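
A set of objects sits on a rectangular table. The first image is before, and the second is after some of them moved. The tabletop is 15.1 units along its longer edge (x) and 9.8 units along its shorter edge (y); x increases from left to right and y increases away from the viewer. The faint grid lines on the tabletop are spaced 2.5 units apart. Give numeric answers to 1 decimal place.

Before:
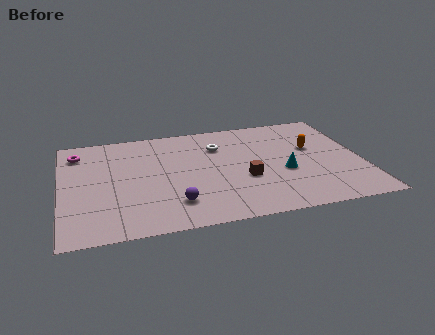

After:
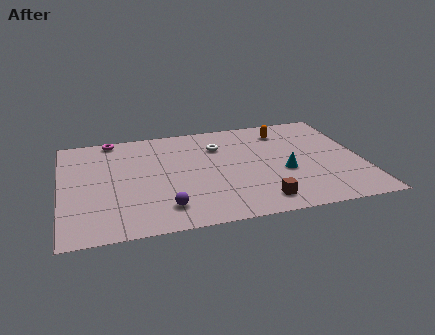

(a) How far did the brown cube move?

2.3

The brown cube moved from about (9.1, 3.7) to (9.7, 1.5), a distance of √(0.6² + 2.2²) ≈ 2.3.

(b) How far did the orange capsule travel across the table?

2.4

The orange capsule was near (12.7, 5.9) before and (11.4, 7.9) after, so it travelled √(1.3² + 2.0²) ≈ 2.4 units.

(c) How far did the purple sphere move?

0.6

From (5.5, 2.2) to (5.0, 1.9), the purple sphere covered √(0.5² + 0.3²) ≈ 0.6 units.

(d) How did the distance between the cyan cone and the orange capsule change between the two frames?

+1.4

The distance was about 2.6 in the first image and 4.0 in the second, so they moved 1.4 units further apart.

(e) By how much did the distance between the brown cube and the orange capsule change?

+2.4

The distance was about 4.2 in the first image and 6.6 in the second, so they moved 2.4 units further apart.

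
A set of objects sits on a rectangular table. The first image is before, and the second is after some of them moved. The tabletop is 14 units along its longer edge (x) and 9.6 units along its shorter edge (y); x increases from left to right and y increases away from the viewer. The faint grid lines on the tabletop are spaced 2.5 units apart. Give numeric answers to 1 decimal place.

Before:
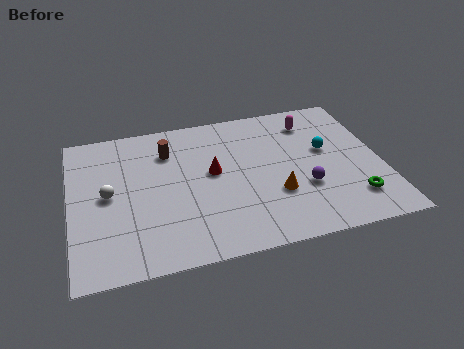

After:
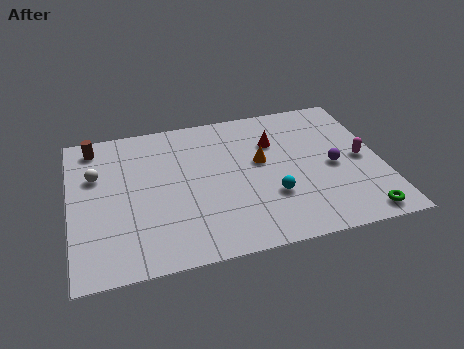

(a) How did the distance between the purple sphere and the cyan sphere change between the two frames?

+0.6

The distance was about 2.6 in the first image and 3.2 in the second, so they moved 0.6 units further apart.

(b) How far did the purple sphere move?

1.8

The purple sphere moved from about (10.4, 3.3) to (11.8, 4.4), a distance of √(1.4² + 1.1²) ≈ 1.8.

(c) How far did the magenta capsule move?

3.7

The magenta capsule moved from about (11.1, 7.7) to (13.1, 4.6), a distance of √(2.0² + 3.1²) ≈ 3.7.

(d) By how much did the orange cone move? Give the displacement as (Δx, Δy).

(-0.5, 2.3)

The orange cone was at about (9.1, 3.2) and moved to about (8.6, 5.5).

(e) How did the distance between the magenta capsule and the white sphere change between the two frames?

+2.2

The distance was about 9.8 in the first image and 12.0 in the second, so they moved 2.2 units further apart.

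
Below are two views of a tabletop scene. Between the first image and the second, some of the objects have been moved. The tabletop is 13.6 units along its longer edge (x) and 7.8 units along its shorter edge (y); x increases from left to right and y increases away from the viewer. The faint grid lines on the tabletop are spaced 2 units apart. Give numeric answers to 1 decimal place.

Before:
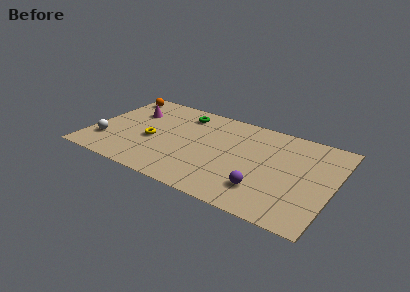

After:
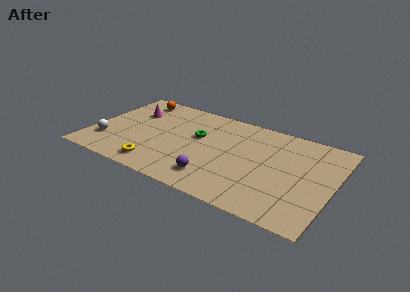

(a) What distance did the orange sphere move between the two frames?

1.0

The orange sphere moved from about (0.9, 6.7) to (1.9, 6.7), a distance of √(1.0² + 0.0²) ≈ 1.0.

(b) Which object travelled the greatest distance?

the purple sphere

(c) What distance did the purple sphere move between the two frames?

2.7

The purple sphere was near (10.0, 1.9) before and (7.3, 1.6) after, so it travelled √(2.7² + 0.3²) ≈ 2.7 units.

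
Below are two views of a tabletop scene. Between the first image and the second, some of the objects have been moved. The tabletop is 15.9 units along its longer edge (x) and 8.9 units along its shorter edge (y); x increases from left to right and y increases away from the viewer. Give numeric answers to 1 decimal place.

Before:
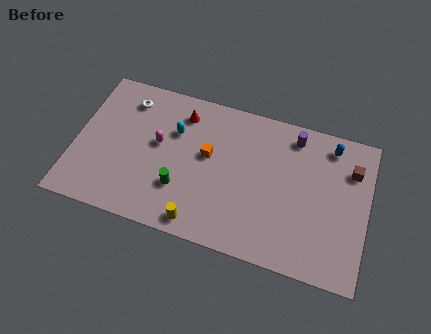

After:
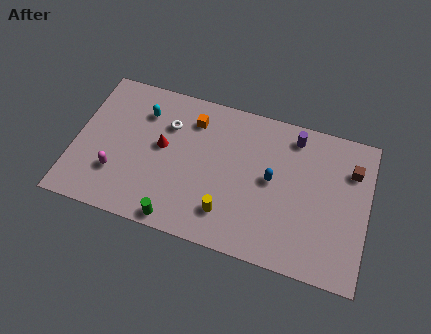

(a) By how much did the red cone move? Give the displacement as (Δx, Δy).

(-0.9, -2.3)

From the two frames, the red cone sits at roughly (5.6, 7.2) before and (4.7, 4.9) after.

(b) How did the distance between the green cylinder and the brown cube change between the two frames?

+0.9

They were about 9.8 units apart before and 10.7 after — 0.9 units further apart.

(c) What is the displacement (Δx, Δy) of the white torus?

(2.3, -0.9)

The white torus started near (2.6, 7.2) and ended near (4.9, 6.3).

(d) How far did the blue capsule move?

4.2

The blue capsule was near (13.7, 7.6) before and (10.7, 4.7) after, so it travelled √(3.0² + 2.9²) ≈ 4.2 units.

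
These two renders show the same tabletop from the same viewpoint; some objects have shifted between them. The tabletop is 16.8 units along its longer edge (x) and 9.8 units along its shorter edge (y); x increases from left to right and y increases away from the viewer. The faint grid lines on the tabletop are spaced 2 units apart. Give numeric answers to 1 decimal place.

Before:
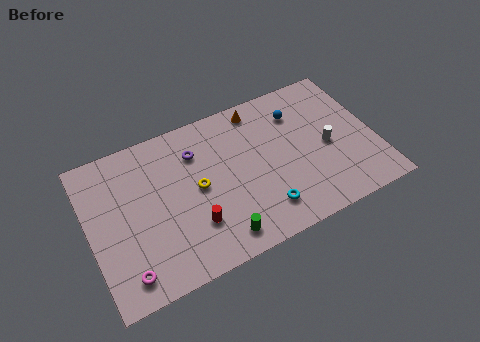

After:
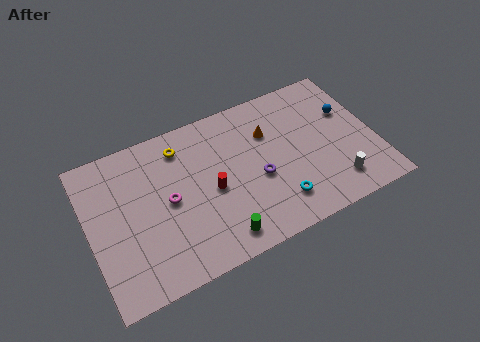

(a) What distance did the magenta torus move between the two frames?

4.5

From (1.7, 1.5) to (4.6, 4.9), the magenta torus covered √(2.9² + 3.4²) ≈ 4.5 units.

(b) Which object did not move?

the green cylinder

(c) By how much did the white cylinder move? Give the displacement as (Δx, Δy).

(0.1, -2.6)

From the two frames, the white cylinder sits at roughly (14.0, 4.5) before and (14.1, 1.9) after.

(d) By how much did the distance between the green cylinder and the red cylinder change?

+1.2

Before: roughly 1.9 units apart; after: 3.1. That's 1.2 units further apart.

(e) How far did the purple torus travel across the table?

4.6

From (6.5, 7.3) to (9.8, 4.1), the purple torus covered √(3.3² + 3.2²) ≈ 4.6 units.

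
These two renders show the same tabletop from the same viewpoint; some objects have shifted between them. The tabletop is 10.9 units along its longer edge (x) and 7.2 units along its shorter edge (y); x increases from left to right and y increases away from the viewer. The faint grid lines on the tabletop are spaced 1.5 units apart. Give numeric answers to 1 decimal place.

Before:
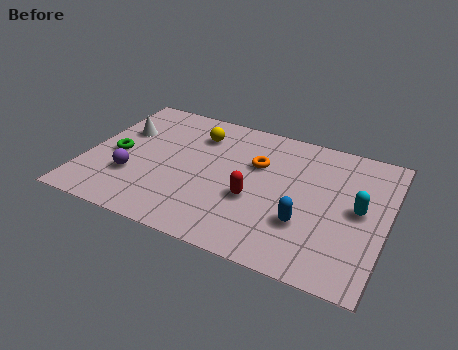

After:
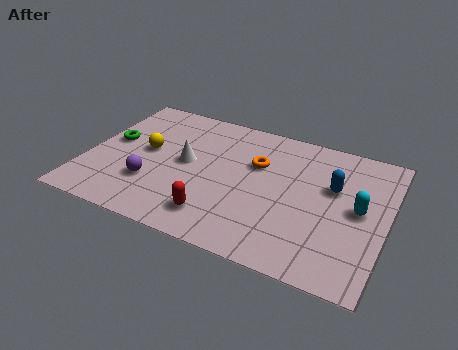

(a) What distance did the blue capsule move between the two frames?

2.3

The blue capsule moved from about (8.1, 2.3) to (8.9, 4.5), a distance of √(0.8² + 2.2²) ≈ 2.3.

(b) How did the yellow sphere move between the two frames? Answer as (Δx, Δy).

(-1.7, -1.6)

The yellow sphere started near (3.8, 5.5) and ended near (2.1, 3.9).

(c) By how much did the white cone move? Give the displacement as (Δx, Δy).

(2.5, -0.9)

The white cone started near (1.1, 4.7) and ended near (3.6, 3.8).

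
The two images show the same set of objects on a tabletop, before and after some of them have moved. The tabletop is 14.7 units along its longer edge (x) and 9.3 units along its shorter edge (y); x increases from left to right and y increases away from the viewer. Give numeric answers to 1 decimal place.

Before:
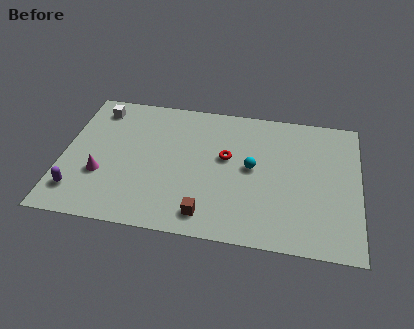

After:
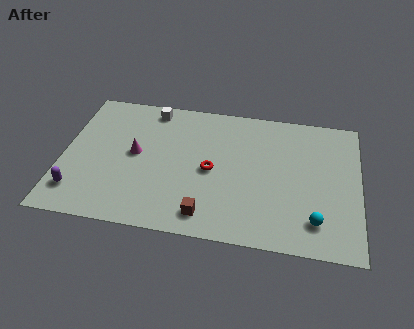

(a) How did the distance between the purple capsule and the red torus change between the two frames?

-1.0

They were about 8.0 units apart before and 7.0 after — 1.0 units closer together.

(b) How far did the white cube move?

2.7

From (1.5, 7.8) to (4.2, 8.2), the white cube covered √(2.7² + 0.4²) ≈ 2.7 units.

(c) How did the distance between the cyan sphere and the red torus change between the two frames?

+4.4

The distance was about 1.4 in the first image and 5.8 in the second, so they moved 4.4 units further apart.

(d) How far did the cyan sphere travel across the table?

4.4

The cyan sphere was near (9.4, 4.9) before and (12.6, 1.9) after, so it travelled √(3.2² + 3.0²) ≈ 4.4 units.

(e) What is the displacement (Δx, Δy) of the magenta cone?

(1.6, 1.7)

From the two frames, the magenta cone sits at roughly (2.0, 3.2) before and (3.6, 4.9) after.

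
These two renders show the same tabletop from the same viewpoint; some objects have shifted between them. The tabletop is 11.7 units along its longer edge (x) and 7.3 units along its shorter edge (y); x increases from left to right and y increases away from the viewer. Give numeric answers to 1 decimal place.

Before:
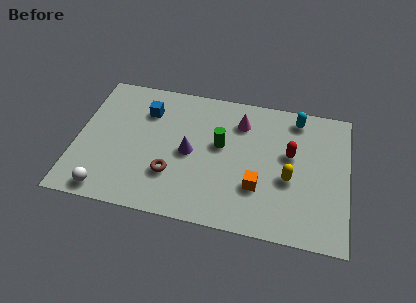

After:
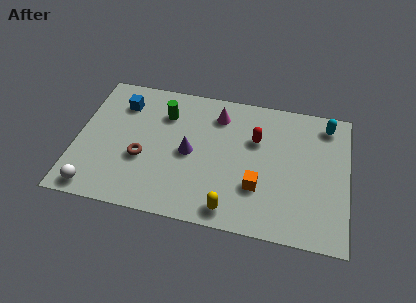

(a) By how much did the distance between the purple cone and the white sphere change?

+0.4

The distance was about 4.3 in the first image and 4.7 in the second, so they moved 0.4 units further apart.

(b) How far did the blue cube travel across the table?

1.1

From (2.9, 5.4) to (1.8, 5.6), the blue cube covered √(1.1² + 0.2²) ≈ 1.1 units.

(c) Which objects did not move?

the orange cube and the purple cone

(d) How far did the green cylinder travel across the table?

2.8

The green cylinder moved from about (6.2, 4.2) to (3.7, 5.4), a distance of √(2.5² + 1.2²) ≈ 2.8.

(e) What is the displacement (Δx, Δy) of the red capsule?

(-1.5, 0.5)

The red capsule started near (9.2, 4.3) and ended near (7.7, 4.8).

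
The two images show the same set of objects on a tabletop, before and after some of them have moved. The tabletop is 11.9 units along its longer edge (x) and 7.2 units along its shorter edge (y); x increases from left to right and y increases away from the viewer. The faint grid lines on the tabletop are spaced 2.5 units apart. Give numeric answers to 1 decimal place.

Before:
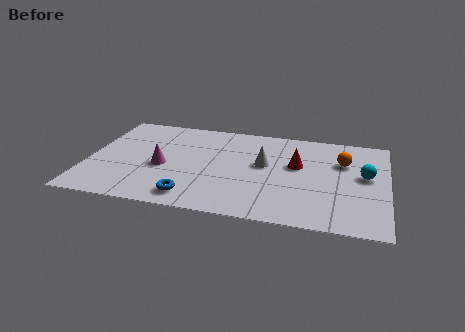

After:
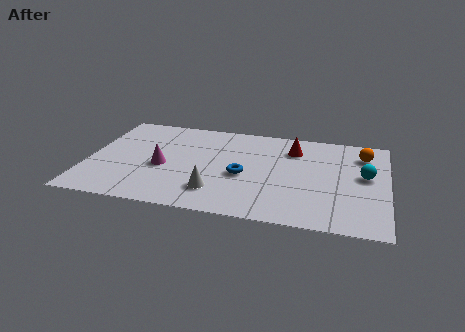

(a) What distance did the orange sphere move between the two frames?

1.1

The orange sphere was near (10.1, 4.9) before and (10.9, 5.6) after, so it travelled √(0.8² + 0.7²) ≈ 1.1 units.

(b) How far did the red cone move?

1.2

From (8.3, 4.3) to (8.1, 5.5), the red cone covered √(0.2² + 1.2²) ≈ 1.2 units.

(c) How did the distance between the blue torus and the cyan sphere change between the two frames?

-2.4

The distance was about 7.3 in the first image and 4.9 in the second, so they moved 2.4 units closer together.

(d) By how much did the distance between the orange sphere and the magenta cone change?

+1.0

The distance was about 7.3 in the first image and 8.3 in the second, so they moved 1.0 units further apart.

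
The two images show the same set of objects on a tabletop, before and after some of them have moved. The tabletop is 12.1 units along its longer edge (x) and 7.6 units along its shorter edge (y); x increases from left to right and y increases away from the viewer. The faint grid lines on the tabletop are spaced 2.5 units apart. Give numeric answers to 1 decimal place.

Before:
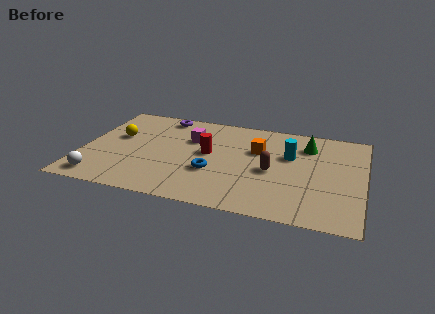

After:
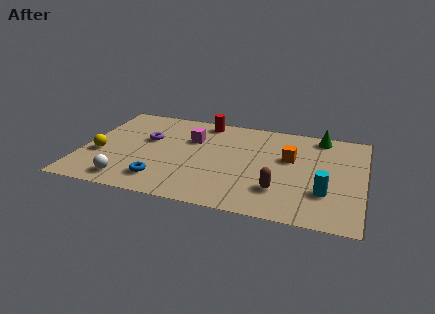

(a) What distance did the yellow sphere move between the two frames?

1.7

The yellow sphere was near (1.4, 4.5) before and (0.8, 2.9) after, so it travelled √(0.6² + 1.6²) ≈ 1.7 units.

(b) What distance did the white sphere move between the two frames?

1.2

The white sphere was near (1.0, 1.0) before and (2.2, 1.1) after, so it travelled √(1.2² + 0.1²) ≈ 1.2 units.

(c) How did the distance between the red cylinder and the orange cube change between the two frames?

+2.2

Before: roughly 2.2 units apart; after: 4.4. That's 2.2 units further apart.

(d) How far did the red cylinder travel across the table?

2.6

From (5.4, 4.1) to (5.0, 6.7), the red cylinder covered √(0.4² + 2.6²) ≈ 2.6 units.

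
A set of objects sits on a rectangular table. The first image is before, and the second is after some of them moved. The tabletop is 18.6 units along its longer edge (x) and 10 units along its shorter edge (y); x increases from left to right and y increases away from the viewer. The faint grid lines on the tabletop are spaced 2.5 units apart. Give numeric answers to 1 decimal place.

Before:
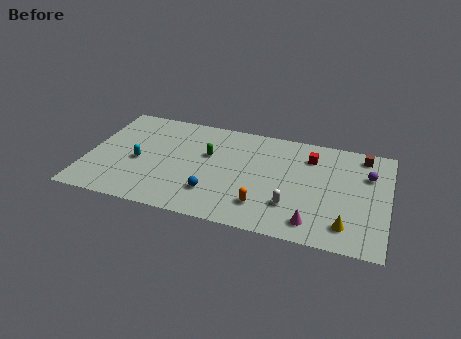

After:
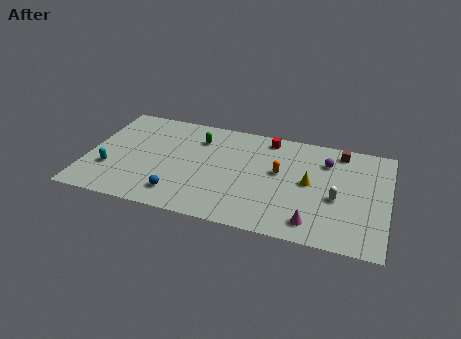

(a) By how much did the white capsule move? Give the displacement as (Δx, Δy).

(2.7, 1.4)

From the two frames, the white capsule sits at roughly (12.8, 2.8) before and (15.5, 4.2) after.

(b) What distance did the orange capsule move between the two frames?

3.5

The orange capsule moved from about (11.1, 2.3) to (11.9, 5.7), a distance of √(0.8² + 3.4²) ≈ 3.5.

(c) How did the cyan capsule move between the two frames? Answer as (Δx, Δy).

(-1.7, -1.2)

From the two frames, the cyan capsule sits at roughly (3.2, 4.4) before and (1.5, 3.2) after.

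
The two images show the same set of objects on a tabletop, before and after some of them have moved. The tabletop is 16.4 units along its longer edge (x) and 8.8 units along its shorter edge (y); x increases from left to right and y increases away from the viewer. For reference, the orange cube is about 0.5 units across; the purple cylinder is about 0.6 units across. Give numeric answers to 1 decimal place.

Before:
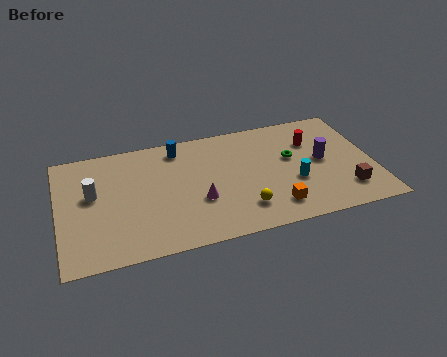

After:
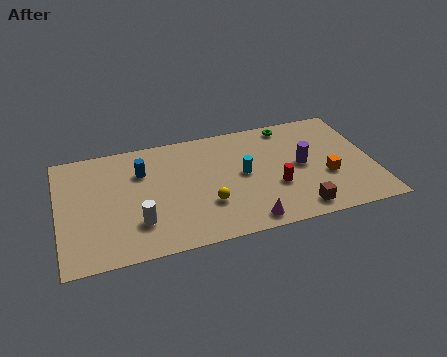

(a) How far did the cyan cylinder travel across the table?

2.9

The cyan cylinder moved from about (12.2, 3.3) to (9.6, 4.6), a distance of √(2.6² + 1.3²) ≈ 2.9.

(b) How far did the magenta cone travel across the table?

3.2

The magenta cone was near (7.2, 3.2) before and (9.5, 1.0) after, so it travelled √(2.3² + 2.2²) ≈ 3.2 units.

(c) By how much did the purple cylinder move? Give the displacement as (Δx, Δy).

(-1.1, -0.1)

The purple cylinder started near (13.8, 4.6) and ended near (12.7, 4.5).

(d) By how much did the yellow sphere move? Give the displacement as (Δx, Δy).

(-1.8, 0.8)

The yellow sphere was at about (9.4, 2.0) and moved to about (7.6, 2.8).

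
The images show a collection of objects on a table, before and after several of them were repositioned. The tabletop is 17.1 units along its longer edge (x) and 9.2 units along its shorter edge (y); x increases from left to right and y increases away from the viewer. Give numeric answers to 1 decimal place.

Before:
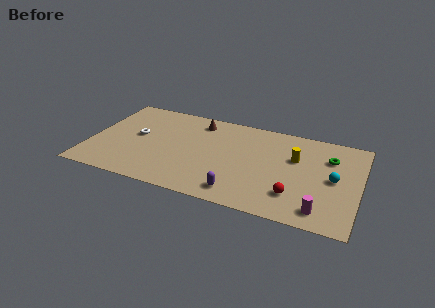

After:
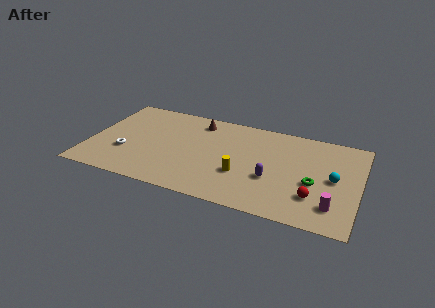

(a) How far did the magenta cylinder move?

0.9

The magenta cylinder moved from about (14.9, 1.4) to (15.6, 2.0), a distance of √(0.7² + 0.6²) ≈ 0.9.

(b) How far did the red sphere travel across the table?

1.2

The red sphere moved from about (13.2, 2.3) to (14.4, 2.5), a distance of √(1.2² + 0.2²) ≈ 1.2.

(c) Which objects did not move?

the brown cone and the cyan sphere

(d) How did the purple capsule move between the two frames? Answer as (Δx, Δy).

(1.9, 2.0)

From the two frames, the purple capsule sits at roughly (9.8, 1.4) before and (11.7, 3.4) after.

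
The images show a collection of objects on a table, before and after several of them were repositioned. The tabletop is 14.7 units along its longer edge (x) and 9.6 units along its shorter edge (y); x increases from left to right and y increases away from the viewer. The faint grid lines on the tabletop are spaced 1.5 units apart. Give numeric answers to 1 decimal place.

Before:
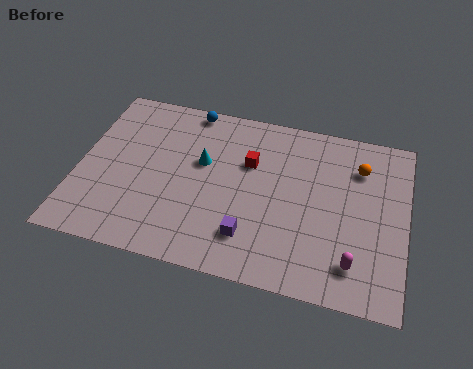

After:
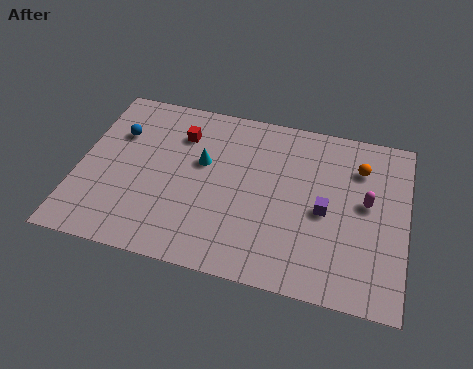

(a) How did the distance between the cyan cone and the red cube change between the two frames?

-0.4

Before: roughly 2.2 units apart; after: 1.8. That's 0.4 units closer together.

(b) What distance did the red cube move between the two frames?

3.3

The red cube was near (7.6, 6.3) before and (4.4, 7.2) after, so it travelled √(3.2² + 0.9²) ≈ 3.3 units.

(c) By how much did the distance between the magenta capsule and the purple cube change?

-2.6

The distance was about 4.6 in the first image and 2.0 in the second, so they moved 2.6 units closer together.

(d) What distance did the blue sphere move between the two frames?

3.8

The blue sphere was near (4.7, 8.8) before and (1.6, 6.6) after, so it travelled √(3.1² + 2.2²) ≈ 3.8 units.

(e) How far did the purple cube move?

3.9

The purple cube was near (7.9, 2.2) before and (11.1, 4.4) after, so it travelled √(3.2² + 2.2²) ≈ 3.9 units.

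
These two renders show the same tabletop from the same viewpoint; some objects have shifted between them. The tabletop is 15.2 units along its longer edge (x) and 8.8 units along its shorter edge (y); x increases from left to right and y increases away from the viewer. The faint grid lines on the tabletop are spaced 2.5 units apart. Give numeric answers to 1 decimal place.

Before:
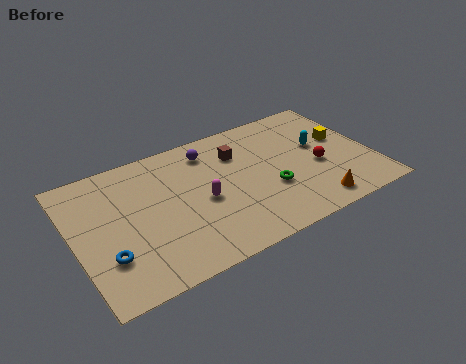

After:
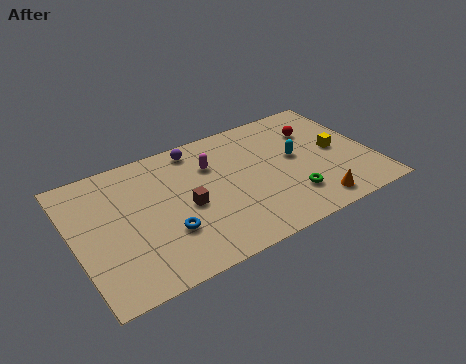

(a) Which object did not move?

the orange cone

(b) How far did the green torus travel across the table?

1.3

The green torus moved from about (9.8, 3.2) to (10.7, 2.2), a distance of √(0.9² + 1.0²) ≈ 1.3.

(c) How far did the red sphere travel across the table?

2.6

The red sphere moved from about (12.4, 3.7) to (12.7, 6.3), a distance of √(0.3² + 2.6²) ≈ 2.6.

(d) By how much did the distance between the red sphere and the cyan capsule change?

+0.6

They were about 1.4 units apart before and 2.0 after — 0.6 units further apart.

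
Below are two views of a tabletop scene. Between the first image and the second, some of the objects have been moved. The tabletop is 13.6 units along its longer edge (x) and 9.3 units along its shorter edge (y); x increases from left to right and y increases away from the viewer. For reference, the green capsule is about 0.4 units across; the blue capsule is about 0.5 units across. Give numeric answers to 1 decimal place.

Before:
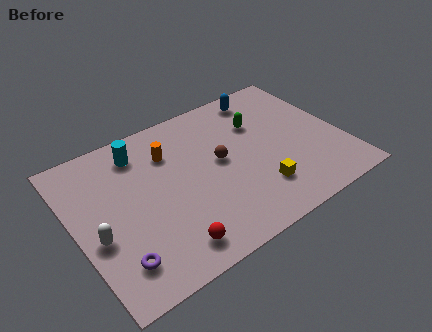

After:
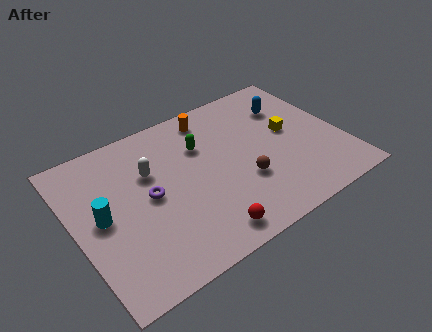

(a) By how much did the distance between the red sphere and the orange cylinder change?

+1.5

The distance was about 5.5 in the first image and 7.0 in the second, so they moved 1.5 units further apart.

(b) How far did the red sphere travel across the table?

1.8

The red sphere was near (4.1, 1.4) before and (5.9, 1.2) after, so it travelled √(1.8² + 0.2²) ≈ 1.8 units.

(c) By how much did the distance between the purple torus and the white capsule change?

-0.5

Before: roughly 1.9 units apart; after: 1.4. That's 0.5 units closer together.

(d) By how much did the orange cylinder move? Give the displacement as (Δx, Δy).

(2.4, 1.2)

From the two frames, the orange cylinder sits at roughly (5.1, 6.8) before and (7.5, 8.0) after.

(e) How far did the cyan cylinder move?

3.8

The cyan cylinder was near (3.7, 7.6) before and (1.3, 4.7) after, so it travelled √(2.4² + 2.9²) ≈ 3.8 units.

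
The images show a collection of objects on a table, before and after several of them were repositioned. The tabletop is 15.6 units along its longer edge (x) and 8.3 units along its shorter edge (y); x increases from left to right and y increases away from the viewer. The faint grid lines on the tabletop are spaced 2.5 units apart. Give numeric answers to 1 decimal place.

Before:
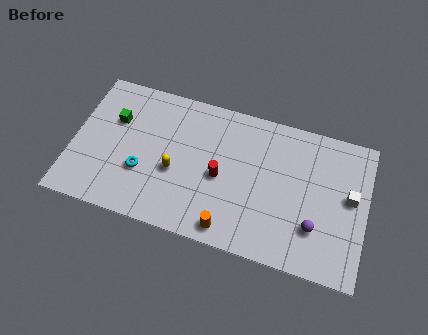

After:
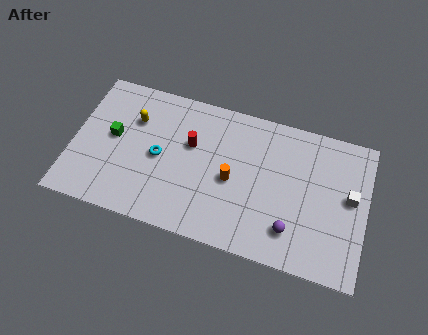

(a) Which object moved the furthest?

the yellow capsule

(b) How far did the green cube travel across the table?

1.0

The green cube was near (2.1, 5.5) before and (2.1, 4.5) after, so it travelled √(0.0² + 1.0²) ≈ 1.0 units.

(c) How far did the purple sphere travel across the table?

1.3

From (13.0, 2.4) to (11.8, 1.9), the purple sphere covered √(1.2² + 0.5²) ≈ 1.3 units.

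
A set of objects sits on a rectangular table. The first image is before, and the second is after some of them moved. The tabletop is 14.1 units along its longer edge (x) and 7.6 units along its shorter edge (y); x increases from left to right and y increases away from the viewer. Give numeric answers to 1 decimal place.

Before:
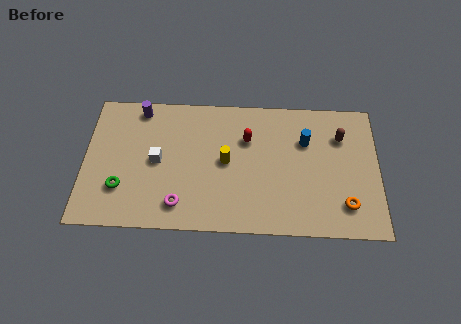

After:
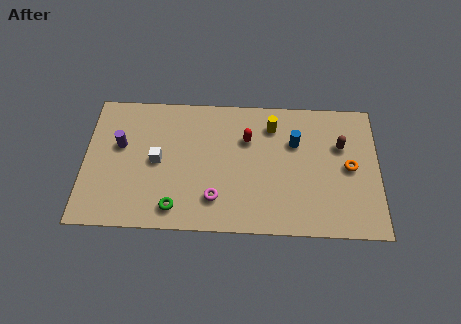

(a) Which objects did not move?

the white cube and the red capsule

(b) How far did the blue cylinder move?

0.5

From (10.6, 5.2) to (10.1, 5.1), the blue cylinder covered √(0.5² + 0.1²) ≈ 0.5 units.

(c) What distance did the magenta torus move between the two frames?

1.7

From (4.6, 1.4) to (6.3, 1.8), the magenta torus covered √(1.7² + 0.4²) ≈ 1.7 units.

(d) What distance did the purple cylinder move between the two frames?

2.3

From (2.6, 6.7) to (1.7, 4.6), the purple cylinder covered √(0.9² + 2.1²) ≈ 2.3 units.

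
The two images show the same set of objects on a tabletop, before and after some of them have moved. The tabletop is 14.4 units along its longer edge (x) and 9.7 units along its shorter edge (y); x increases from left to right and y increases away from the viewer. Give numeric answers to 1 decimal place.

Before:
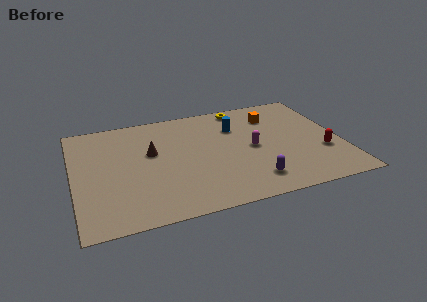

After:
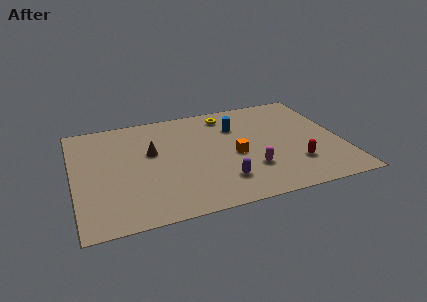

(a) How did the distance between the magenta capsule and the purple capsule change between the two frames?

-1.2

The distance was about 2.9 in the first image and 1.7 in the second, so they moved 1.2 units closer together.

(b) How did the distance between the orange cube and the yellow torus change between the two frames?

+1.8

Before: roughly 2.1 units apart; after: 3.9. That's 1.8 units further apart.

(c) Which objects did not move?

the brown cone and the blue cylinder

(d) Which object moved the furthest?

the orange cube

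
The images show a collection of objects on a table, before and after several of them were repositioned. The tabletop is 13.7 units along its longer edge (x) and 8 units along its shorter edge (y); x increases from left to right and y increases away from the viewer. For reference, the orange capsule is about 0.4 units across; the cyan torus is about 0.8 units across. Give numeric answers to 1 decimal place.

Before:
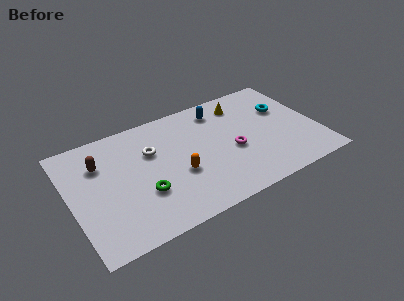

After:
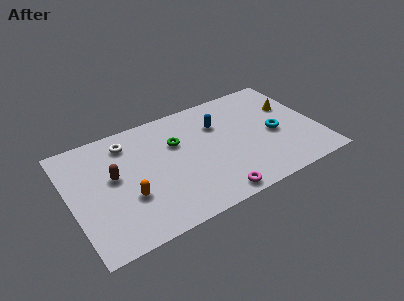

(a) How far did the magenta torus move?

3.0

The magenta torus was near (8.9, 3.4) before and (7.4, 0.8) after, so it travelled √(1.5² + 2.6²) ≈ 3.0 units.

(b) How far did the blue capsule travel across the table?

1.0

From (8.6, 6.6) to (8.4, 5.6), the blue capsule covered √(0.2² + 1.0²) ≈ 1.0 units.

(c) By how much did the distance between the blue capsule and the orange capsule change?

+1.6

Before: roughly 4.5 units apart; after: 6.1. That's 1.6 units further apart.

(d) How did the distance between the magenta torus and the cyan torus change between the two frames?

+1.1

They were about 3.7 units apart before and 4.8 after — 1.1 units further apart.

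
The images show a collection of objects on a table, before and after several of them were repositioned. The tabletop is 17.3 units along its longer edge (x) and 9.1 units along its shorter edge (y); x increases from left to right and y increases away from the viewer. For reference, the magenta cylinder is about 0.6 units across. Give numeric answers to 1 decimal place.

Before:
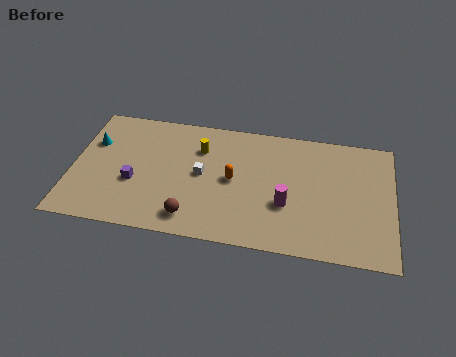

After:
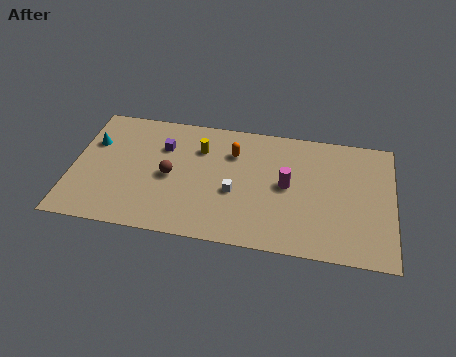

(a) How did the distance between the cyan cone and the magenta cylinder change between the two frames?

-0.3

The distance was about 11.0 in the first image and 10.7 in the second, so they moved 0.3 units closer together.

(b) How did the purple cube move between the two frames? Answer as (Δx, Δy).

(1.4, 2.9)

The purple cube started near (3.4, 3.5) and ended near (4.8, 6.4).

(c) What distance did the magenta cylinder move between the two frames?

1.4

The magenta cylinder was near (11.6, 3.3) before and (11.6, 4.7) after, so it travelled √(0.0² + 1.4²) ≈ 1.4 units.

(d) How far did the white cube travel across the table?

2.1

The white cube was near (7.0, 4.7) before and (8.8, 3.7) after, so it travelled √(1.8² + 1.0²) ≈ 2.1 units.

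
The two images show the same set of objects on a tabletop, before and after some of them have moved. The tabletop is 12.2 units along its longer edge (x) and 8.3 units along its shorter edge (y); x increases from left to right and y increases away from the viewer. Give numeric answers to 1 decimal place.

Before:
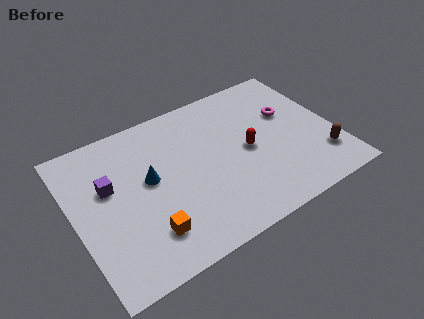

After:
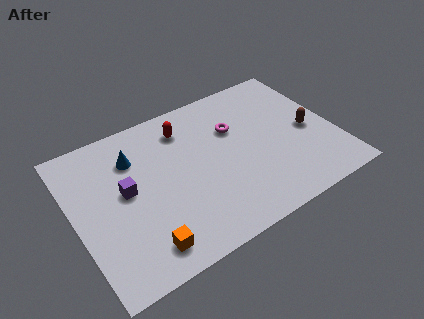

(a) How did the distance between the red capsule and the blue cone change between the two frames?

-2.1

The distance was about 4.6 in the first image and 2.5 in the second, so they moved 2.1 units closer together.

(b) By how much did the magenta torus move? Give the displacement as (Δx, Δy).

(-2.6, 0.3)

The magenta torus was at about (10.3, 5.2) and moved to about (7.7, 5.5).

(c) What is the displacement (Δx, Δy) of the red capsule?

(-2.6, 2.6)

The red capsule was at about (8.1, 4.0) and moved to about (5.5, 6.6).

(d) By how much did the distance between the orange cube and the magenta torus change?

-1.5

They were about 8.0 units apart before and 6.5 after — 1.5 units closer together.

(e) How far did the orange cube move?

0.7

From (3.0, 1.9) to (2.7, 1.3), the orange cube covered √(0.3² + 0.6²) ≈ 0.7 units.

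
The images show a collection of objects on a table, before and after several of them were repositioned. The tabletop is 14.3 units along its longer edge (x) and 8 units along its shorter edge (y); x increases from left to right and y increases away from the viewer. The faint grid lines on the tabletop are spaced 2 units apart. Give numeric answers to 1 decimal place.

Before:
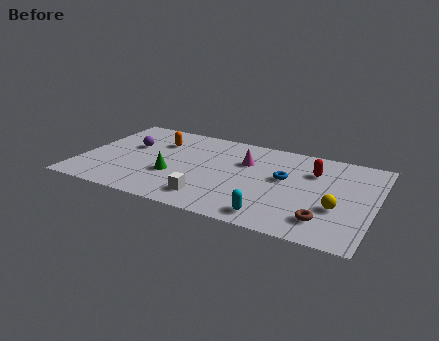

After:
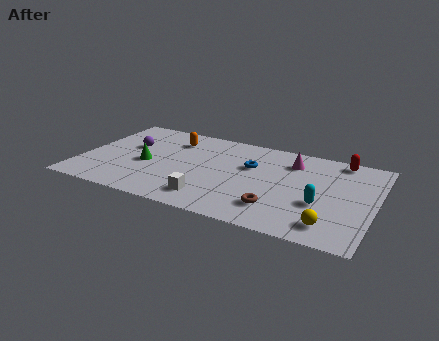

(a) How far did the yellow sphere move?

1.5

The yellow sphere moved from about (12.6, 2.9) to (12.4, 1.4), a distance of √(0.2² + 1.5²) ≈ 1.5.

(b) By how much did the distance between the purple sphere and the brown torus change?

-2.2

They were about 10.4 units apart before and 8.2 after — 2.2 units closer together.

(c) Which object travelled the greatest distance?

the cyan capsule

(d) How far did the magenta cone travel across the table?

2.3

The magenta cone moved from about (7.9, 5.4) to (10.1, 6.2), a distance of √(2.2² + 0.8²) ≈ 2.3.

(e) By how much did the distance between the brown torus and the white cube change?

-2.3

Before: roughly 5.5 units apart; after: 3.2. That's 2.3 units closer together.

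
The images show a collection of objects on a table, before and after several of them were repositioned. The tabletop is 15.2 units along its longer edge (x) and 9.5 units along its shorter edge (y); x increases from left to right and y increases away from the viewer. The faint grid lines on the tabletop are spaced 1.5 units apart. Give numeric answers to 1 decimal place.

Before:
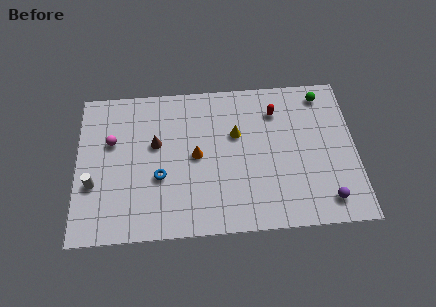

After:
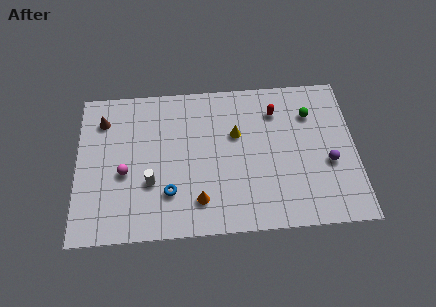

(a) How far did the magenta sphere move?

2.1

From (1.9, 6.0) to (2.6, 4.0), the magenta sphere covered √(0.7² + 2.0²) ≈ 2.1 units.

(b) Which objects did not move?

the yellow cone and the red capsule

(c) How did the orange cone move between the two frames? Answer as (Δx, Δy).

(0.1, -2.8)

From the two frames, the orange cone sits at roughly (6.5, 4.8) before and (6.6, 2.0) after.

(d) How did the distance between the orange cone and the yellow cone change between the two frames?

+2.0

They were about 2.5 units apart before and 4.5 after — 2.0 units further apart.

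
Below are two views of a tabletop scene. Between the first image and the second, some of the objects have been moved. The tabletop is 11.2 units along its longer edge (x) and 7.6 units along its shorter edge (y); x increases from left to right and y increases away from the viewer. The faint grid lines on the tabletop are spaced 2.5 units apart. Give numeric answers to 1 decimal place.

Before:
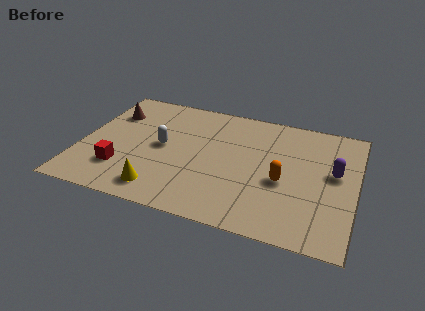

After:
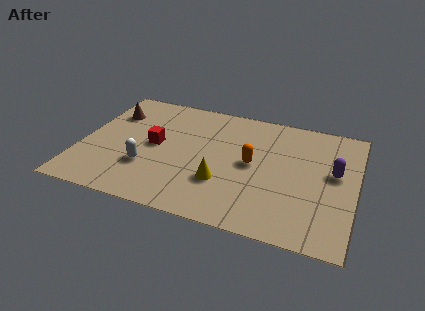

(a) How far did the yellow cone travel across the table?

2.7

From (3.5, 1.2) to (5.9, 2.4), the yellow cone covered √(2.4² + 1.2²) ≈ 2.7 units.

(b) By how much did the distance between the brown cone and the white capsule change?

+0.8

The distance was about 2.8 in the first image and 3.6 in the second, so they moved 0.8 units further apart.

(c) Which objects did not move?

the brown cone and the purple capsule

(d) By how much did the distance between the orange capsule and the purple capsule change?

+1.0

They were about 2.3 units apart before and 3.3 after — 1.0 units further apart.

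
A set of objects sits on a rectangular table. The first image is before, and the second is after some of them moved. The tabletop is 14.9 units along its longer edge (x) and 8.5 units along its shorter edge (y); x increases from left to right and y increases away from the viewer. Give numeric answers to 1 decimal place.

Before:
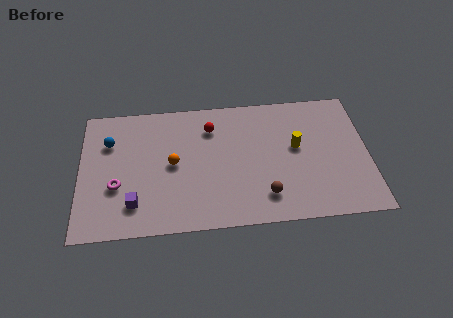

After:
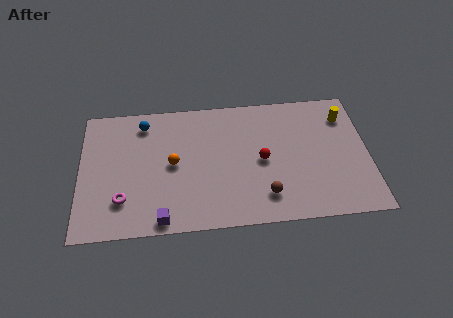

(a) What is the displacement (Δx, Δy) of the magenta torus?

(0.3, -0.9)

The magenta torus started near (1.9, 3.1) and ended near (2.2, 2.2).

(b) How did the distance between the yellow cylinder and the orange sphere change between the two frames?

+2.9

Before: roughly 6.4 units apart; after: 9.3. That's 2.9 units further apart.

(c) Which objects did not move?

the orange sphere and the brown sphere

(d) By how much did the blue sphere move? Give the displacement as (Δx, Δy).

(1.8, 1.1)

From the two frames, the blue sphere sits at roughly (1.5, 6.0) before and (3.3, 7.1) after.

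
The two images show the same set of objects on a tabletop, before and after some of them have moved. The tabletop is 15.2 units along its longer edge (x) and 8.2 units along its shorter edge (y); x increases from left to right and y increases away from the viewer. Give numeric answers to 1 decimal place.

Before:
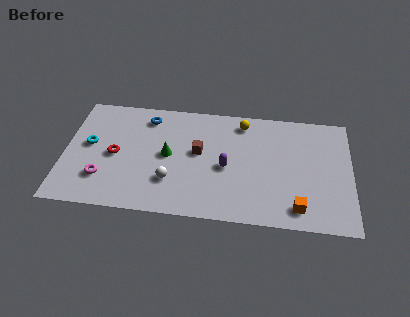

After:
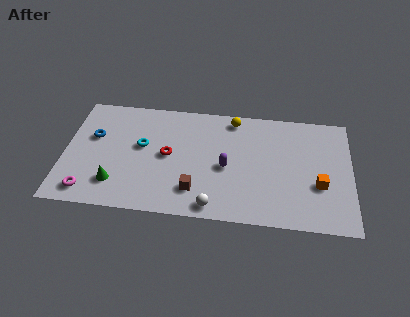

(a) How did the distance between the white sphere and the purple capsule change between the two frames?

-0.3

Before: roughly 3.2 units apart; after: 2.9. That's 0.3 units closer together.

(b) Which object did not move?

the purple capsule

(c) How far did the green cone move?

3.5

From (5.5, 4.2) to (2.8, 1.9), the green cone covered √(2.7² + 2.3²) ≈ 3.5 units.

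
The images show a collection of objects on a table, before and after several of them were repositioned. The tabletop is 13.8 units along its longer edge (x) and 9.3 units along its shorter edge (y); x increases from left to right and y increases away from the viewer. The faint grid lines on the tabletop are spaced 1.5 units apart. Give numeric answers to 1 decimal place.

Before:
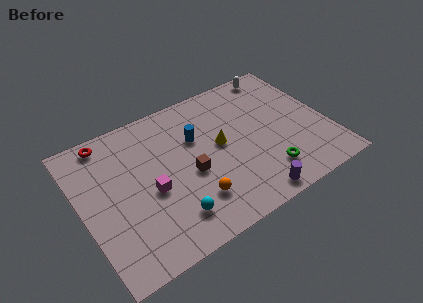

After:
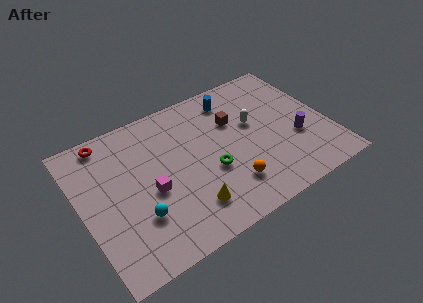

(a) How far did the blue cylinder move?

2.9

From (6.6, 6.1) to (9.0, 7.7), the blue cylinder covered √(2.4² + 1.6²) ≈ 2.9 units.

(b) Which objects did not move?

the red torus and the magenta cube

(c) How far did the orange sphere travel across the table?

2.0

From (5.8, 2.3) to (7.8, 2.2), the orange sphere covered √(2.0² + 0.1²) ≈ 2.0 units.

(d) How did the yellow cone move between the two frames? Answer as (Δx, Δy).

(-2.3, -3.0)

The yellow cone started near (7.8, 5.0) and ended near (5.5, 2.0).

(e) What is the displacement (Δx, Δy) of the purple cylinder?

(3.1, 2.5)

The purple cylinder started near (8.8, 0.9) and ended near (11.9, 3.4).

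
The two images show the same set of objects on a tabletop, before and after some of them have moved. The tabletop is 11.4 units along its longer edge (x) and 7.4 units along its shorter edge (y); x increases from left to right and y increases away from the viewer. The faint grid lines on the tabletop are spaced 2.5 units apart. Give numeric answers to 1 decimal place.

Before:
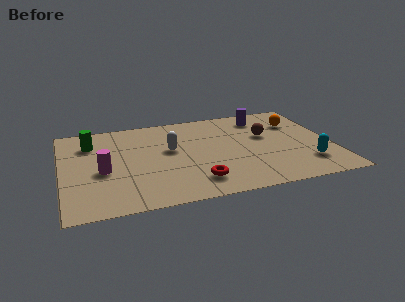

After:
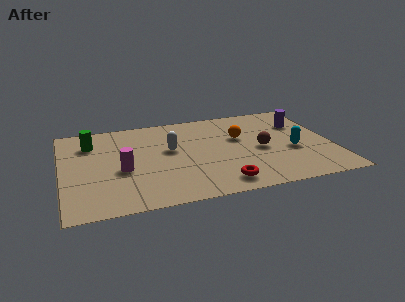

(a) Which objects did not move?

the white capsule and the green cylinder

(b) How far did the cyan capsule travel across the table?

1.3

The cyan capsule was near (10.2, 1.8) before and (9.7, 3.0) after, so it travelled √(0.5² + 1.2²) ≈ 1.3 units.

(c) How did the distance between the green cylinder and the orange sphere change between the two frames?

-2.4

Before: roughly 8.8 units apart; after: 6.4. That's 2.4 units closer together.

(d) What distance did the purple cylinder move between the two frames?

1.8

From (8.7, 6.1) to (10.3, 5.2), the purple cylinder covered √(1.6² + 0.9²) ≈ 1.8 units.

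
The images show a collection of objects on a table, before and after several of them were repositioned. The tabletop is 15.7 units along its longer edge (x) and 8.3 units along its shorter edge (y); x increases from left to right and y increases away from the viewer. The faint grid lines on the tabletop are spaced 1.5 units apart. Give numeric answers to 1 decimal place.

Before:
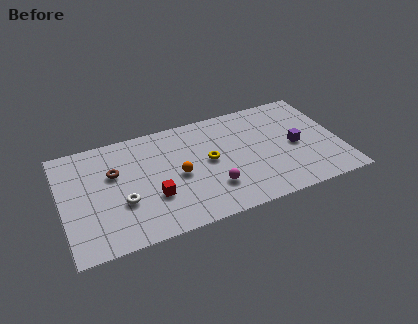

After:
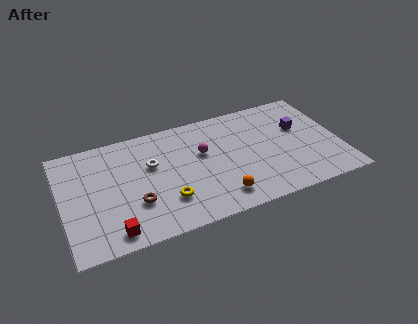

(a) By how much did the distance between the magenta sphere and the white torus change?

-2.1

The distance was about 5.0 in the first image and 2.9 in the second, so they moved 2.1 units closer together.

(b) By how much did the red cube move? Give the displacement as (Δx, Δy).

(-2.4, -1.7)

From the two frames, the red cube sits at roughly (5.0, 2.8) before and (2.6, 1.1) after.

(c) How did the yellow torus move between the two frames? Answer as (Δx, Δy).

(-2.6, -2.1)

The yellow torus started near (8.3, 4.4) and ended near (5.7, 2.3).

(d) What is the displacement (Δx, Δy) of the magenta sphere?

(-0.3, 2.8)

The magenta sphere was at about (8.3, 2.3) and moved to about (8.0, 5.1).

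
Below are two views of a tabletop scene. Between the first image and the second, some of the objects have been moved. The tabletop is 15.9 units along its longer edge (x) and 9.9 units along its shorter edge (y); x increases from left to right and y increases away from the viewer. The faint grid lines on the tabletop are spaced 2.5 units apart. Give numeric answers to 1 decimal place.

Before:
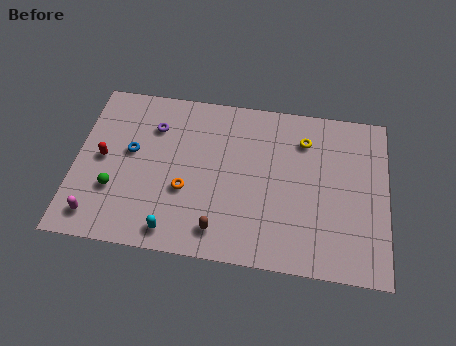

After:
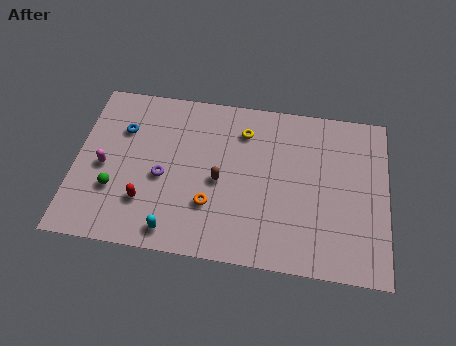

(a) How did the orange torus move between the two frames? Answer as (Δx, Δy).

(1.3, -0.7)

The orange torus started near (5.7, 3.7) and ended near (7.0, 3.0).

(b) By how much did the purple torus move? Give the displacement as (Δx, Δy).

(0.6, -3.0)

The purple torus was at about (3.9, 7.3) and moved to about (4.5, 4.3).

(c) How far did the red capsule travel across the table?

3.3

The red capsule moved from about (1.4, 5.0) to (3.7, 2.7), a distance of √(2.3² + 2.3²) ≈ 3.3.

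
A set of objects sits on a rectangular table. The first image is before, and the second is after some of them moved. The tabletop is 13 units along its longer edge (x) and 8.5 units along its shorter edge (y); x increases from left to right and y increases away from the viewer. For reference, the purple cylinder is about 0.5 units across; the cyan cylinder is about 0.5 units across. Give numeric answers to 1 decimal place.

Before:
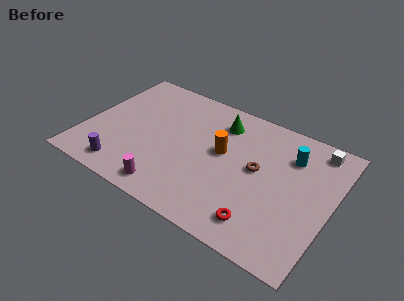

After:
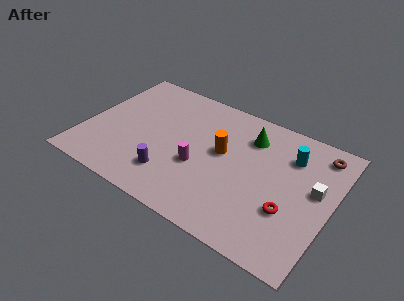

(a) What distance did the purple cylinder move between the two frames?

2.5

From (2.5, 1.2) to (4.9, 2.0), the purple cylinder covered √(2.4² + 0.8²) ≈ 2.5 units.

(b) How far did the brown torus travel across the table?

3.9

The brown torus moved from about (9.1, 4.6) to (12.0, 7.2), a distance of √(2.9² + 2.6²) ≈ 3.9.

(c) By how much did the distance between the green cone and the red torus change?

-1.6

The distance was about 6.0 in the first image and 4.4 in the second, so they moved 1.6 units closer together.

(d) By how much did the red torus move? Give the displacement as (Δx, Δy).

(1.2, 1.4)

The red torus started near (9.8, 1.5) and ended near (11.0, 2.9).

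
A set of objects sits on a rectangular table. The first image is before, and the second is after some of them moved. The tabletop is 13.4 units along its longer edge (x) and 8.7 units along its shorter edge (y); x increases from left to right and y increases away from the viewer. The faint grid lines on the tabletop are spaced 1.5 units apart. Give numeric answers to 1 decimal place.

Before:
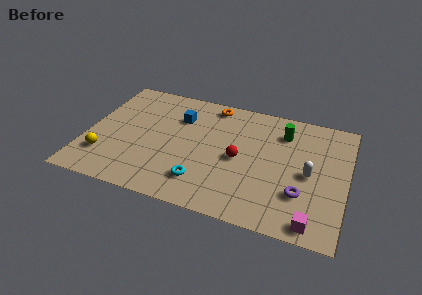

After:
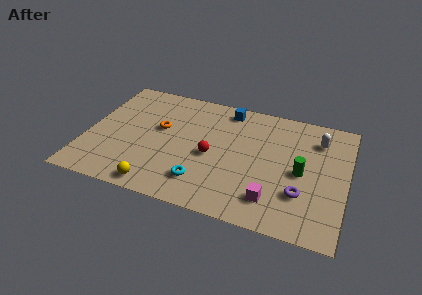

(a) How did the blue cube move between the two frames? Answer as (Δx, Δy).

(2.4, 1.4)

From the two frames, the blue cube sits at roughly (4.6, 6.2) before and (7.0, 7.6) after.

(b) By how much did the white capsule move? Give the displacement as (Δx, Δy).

(0.3, 2.6)

The white capsule was at about (11.5, 4.1) and moved to about (11.8, 6.7).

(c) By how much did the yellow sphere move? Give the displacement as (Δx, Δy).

(2.9, -1.3)

The yellow sphere started near (1.1, 2.2) and ended near (4.0, 0.9).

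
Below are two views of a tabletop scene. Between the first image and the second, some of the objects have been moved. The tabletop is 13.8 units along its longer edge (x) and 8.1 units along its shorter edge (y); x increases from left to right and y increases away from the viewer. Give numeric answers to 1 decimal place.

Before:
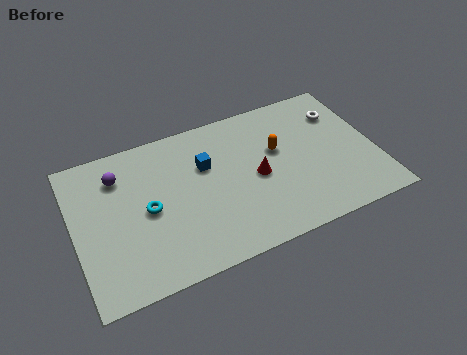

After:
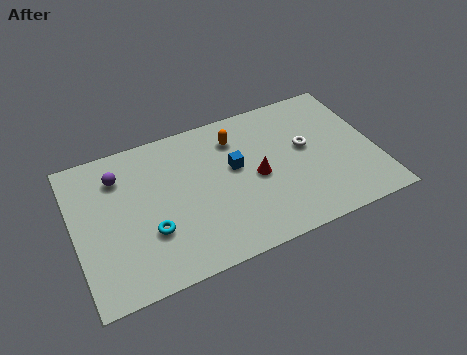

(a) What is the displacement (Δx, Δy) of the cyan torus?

(0.0, -1.2)

The cyan torus started near (3.3, 3.9) and ended near (3.3, 2.7).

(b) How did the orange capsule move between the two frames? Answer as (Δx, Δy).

(-1.8, 1.4)

The orange capsule was at about (9.4, 4.9) and moved to about (7.6, 6.3).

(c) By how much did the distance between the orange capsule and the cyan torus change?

-0.6

Before: roughly 6.2 units apart; after: 5.6. That's 0.6 units closer together.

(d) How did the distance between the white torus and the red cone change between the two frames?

-2.2

The distance was about 4.7 in the first image and 2.5 in the second, so they moved 2.2 units closer together.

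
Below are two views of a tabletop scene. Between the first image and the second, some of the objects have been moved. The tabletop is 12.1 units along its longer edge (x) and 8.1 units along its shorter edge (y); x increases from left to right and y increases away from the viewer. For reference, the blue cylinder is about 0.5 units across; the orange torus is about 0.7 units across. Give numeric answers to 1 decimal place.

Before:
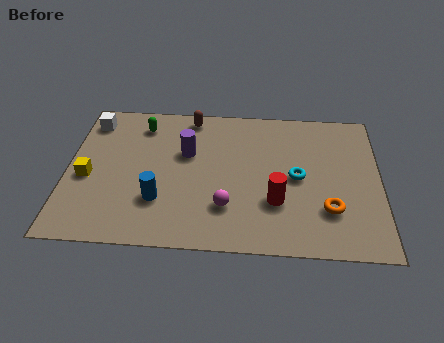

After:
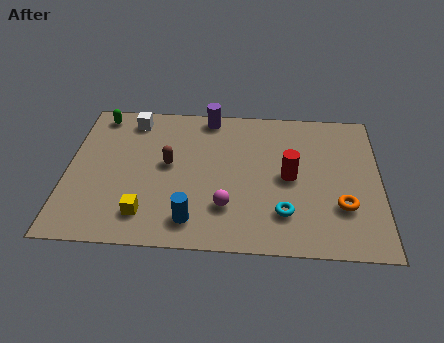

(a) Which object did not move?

the magenta sphere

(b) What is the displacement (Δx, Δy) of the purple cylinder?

(0.8, 2.2)

The purple cylinder started near (4.6, 5.1) and ended near (5.4, 7.3).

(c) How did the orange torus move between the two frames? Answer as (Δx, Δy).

(0.5, 0.2)

From the two frames, the orange torus sits at roughly (10.1, 2.3) before and (10.6, 2.5) after.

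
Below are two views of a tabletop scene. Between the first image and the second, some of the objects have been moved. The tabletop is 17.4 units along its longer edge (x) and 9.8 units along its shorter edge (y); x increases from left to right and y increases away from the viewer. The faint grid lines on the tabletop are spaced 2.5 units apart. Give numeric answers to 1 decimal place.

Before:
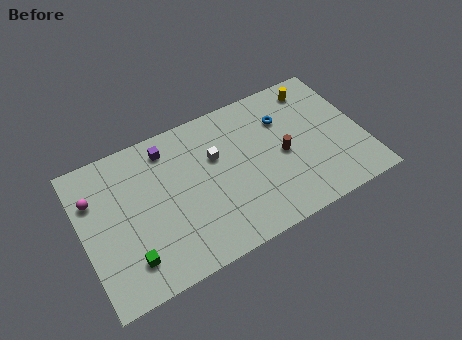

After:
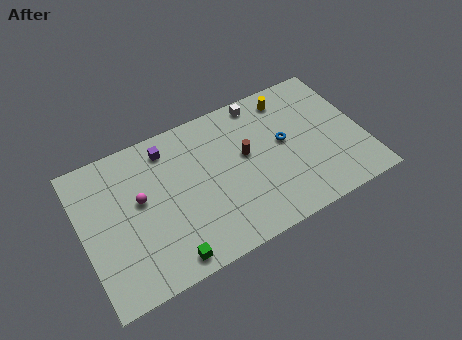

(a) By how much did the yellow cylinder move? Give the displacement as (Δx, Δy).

(-1.7, 0.0)

The yellow cylinder was at about (15.0, 8.3) and moved to about (13.3, 8.3).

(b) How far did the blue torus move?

1.6

The blue torus moved from about (12.8, 7.0) to (12.6, 5.4), a distance of √(0.2² + 1.6²) ≈ 1.6.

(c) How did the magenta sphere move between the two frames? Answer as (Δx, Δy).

(2.7, -1.3)

The magenta sphere started near (0.9, 6.9) and ended near (3.6, 5.6).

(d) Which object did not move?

the purple cube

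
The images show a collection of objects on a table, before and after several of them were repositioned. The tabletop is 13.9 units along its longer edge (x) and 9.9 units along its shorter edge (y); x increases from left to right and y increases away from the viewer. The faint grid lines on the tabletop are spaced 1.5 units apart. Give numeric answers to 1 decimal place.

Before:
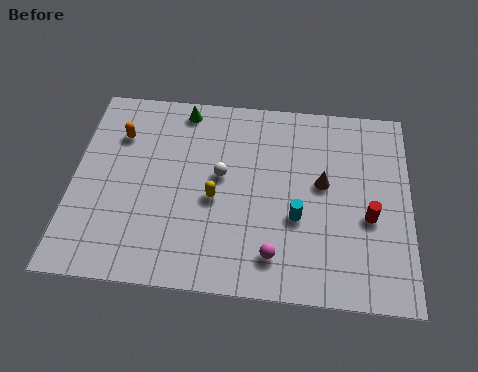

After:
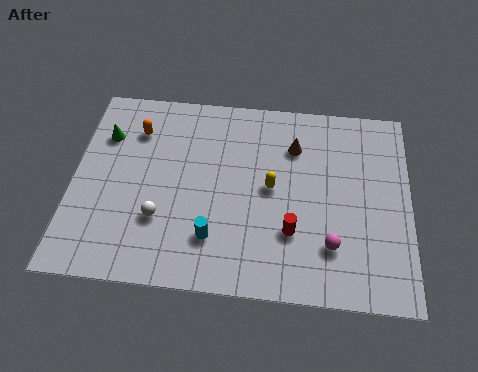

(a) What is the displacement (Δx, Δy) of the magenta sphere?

(2.3, 0.7)

The magenta sphere started near (8.4, 1.8) and ended near (10.7, 2.5).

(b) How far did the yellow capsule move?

2.4

The yellow capsule moved from about (5.9, 4.3) to (8.2, 5.1), a distance of √(2.3² + 0.8²) ≈ 2.4.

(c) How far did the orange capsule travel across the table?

0.8

The orange capsule was near (1.8, 7.2) before and (2.5, 7.5) after, so it travelled √(0.7² + 0.3²) ≈ 0.8 units.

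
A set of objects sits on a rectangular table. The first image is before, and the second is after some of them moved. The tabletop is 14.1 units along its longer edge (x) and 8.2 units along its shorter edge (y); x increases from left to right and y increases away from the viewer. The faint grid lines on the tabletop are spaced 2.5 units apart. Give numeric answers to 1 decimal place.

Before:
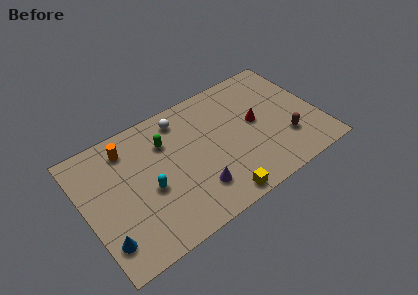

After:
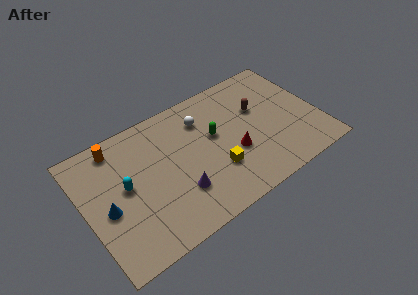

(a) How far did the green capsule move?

3.0

The green capsule moved from about (5.1, 5.9) to (7.9, 4.8), a distance of √(2.8² + 1.1²) ≈ 3.0.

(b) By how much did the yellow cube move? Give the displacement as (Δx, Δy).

(0.2, 1.8)

The yellow cube was at about (7.4, 0.8) and moved to about (7.6, 2.6).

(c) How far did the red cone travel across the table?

2.1

The red cone moved from about (10.4, 4.4) to (8.8, 3.1), a distance of √(1.6² + 1.3²) ≈ 2.1.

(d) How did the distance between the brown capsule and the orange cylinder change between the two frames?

-1.4

Before: roughly 10.0 units apart; after: 8.6. That's 1.4 units closer together.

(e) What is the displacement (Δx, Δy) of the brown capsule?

(-1.2, 2.8)

The brown capsule was at about (11.9, 2.4) and moved to about (10.7, 5.2).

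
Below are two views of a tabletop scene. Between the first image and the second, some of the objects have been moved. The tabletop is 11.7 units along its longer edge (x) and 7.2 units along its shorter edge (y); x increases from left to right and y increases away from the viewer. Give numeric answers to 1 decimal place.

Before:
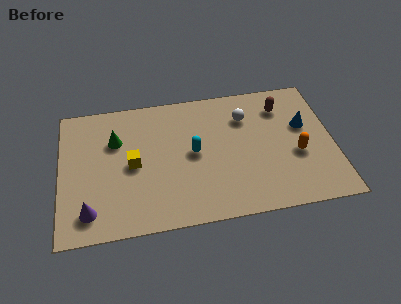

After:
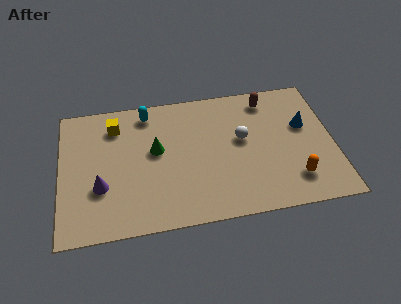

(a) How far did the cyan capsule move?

3.1

From (5.7, 3.7) to (3.8, 6.2), the cyan capsule covered √(1.9² + 2.5²) ≈ 3.1 units.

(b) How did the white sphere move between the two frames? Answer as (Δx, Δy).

(-0.2, -1.2)

From the two frames, the white sphere sits at roughly (8.0, 5.3) before and (7.8, 4.1) after.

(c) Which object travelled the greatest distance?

the cyan capsule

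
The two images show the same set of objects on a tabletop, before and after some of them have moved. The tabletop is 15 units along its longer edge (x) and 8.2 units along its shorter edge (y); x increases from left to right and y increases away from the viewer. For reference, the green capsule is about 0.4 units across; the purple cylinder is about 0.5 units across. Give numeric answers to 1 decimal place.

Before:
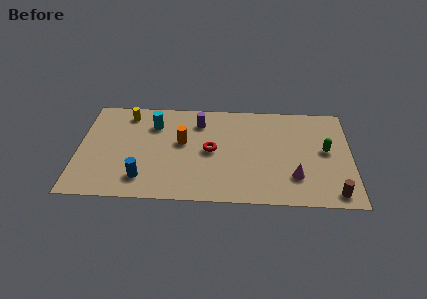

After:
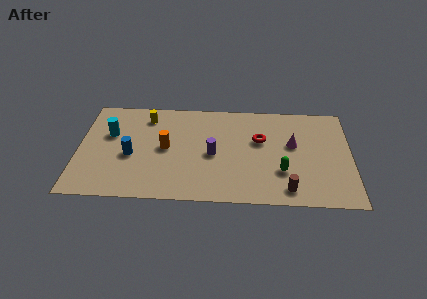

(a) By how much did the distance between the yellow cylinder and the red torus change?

+1.0

The distance was about 5.5 in the first image and 6.5 in the second, so they moved 1.0 units further apart.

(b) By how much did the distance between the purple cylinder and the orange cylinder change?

+0.7

They were about 1.9 units apart before and 2.6 after — 0.7 units further apart.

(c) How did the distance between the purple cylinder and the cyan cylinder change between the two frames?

+3.4

They were about 2.5 units apart before and 5.9 after — 3.4 units further apart.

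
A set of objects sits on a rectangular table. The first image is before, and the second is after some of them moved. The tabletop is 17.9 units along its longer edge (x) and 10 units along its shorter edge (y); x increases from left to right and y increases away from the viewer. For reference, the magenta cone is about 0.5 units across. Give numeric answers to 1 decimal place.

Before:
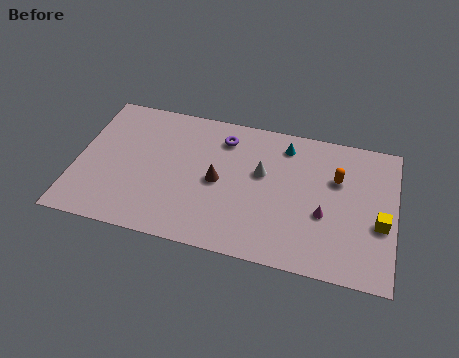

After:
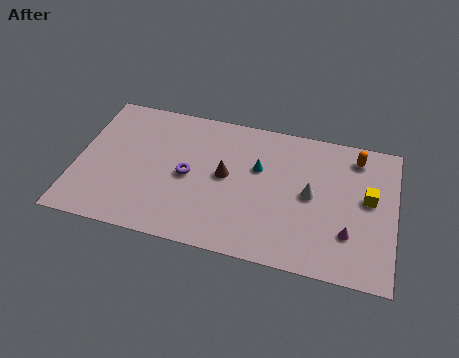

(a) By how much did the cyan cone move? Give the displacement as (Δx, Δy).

(-1.4, -2.0)

From the two frames, the cyan cone sits at roughly (11.6, 8.3) before and (10.2, 6.3) after.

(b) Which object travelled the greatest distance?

the purple torus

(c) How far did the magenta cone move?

1.7

The magenta cone moved from about (14.0, 3.9) to (15.4, 2.9), a distance of √(1.4² + 1.0²) ≈ 1.7.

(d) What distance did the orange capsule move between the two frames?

2.1

From (14.6, 6.6) to (15.6, 8.4), the orange capsule covered √(1.0² + 1.8²) ≈ 2.1 units.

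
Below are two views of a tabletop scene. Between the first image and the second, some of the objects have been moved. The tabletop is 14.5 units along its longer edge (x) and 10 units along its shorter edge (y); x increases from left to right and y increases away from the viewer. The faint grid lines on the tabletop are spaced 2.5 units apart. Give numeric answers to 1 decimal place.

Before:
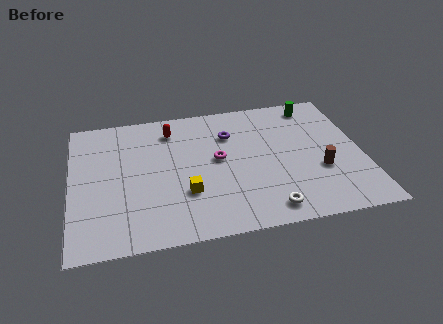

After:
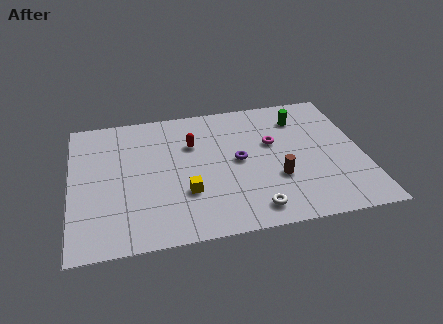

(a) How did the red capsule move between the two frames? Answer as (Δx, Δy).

(1.0, -1.3)

The red capsule started near (5.1, 8.1) and ended near (6.1, 6.8).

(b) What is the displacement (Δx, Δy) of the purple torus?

(0.3, -2.1)

The purple torus was at about (8.0, 7.2) and moved to about (8.3, 5.1).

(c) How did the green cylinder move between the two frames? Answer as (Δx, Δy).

(-0.8, -0.9)

From the two frames, the green cylinder sits at roughly (12.4, 8.7) before and (11.6, 7.8) after.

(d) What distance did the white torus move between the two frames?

0.7

From (9.5, 1.3) to (8.8, 1.4), the white torus covered √(0.7² + 0.1²) ≈ 0.7 units.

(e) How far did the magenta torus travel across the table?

2.9

The magenta torus moved from about (7.3, 5.4) to (10.1, 6.1), a distance of √(2.8² + 0.7²) ≈ 2.9.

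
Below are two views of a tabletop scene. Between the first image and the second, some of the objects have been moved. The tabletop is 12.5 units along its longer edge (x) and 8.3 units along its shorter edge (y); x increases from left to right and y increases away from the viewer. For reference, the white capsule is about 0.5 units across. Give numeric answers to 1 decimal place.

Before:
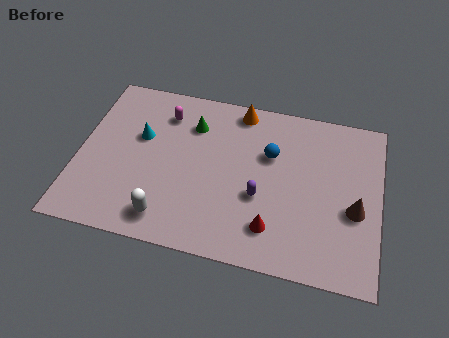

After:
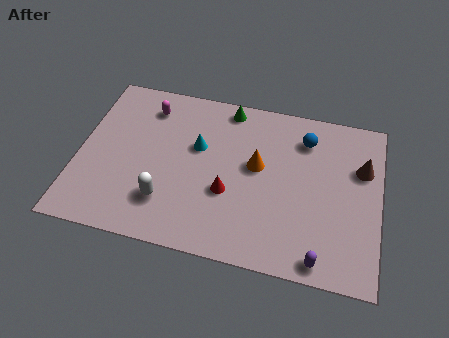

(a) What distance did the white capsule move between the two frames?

0.8

From (3.9, 1.3) to (3.8, 2.1), the white capsule covered √(0.1² + 0.8²) ≈ 0.8 units.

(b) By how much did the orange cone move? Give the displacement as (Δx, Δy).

(0.9, -2.7)

The orange cone was at about (6.5, 7.4) and moved to about (7.4, 4.7).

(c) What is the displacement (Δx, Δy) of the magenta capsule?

(-0.7, 0.2)

The magenta capsule started near (3.4, 6.5) and ended near (2.7, 6.7).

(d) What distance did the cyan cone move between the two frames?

2.4

The cyan cone moved from about (2.5, 5.1) to (4.9, 5.1), a distance of √(2.4² + 0.0²) ≈ 2.4.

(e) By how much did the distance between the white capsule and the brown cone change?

+0.7

The distance was about 7.9 in the first image and 8.6 in the second, so they moved 0.7 units further apart.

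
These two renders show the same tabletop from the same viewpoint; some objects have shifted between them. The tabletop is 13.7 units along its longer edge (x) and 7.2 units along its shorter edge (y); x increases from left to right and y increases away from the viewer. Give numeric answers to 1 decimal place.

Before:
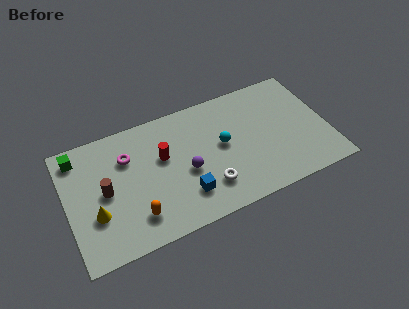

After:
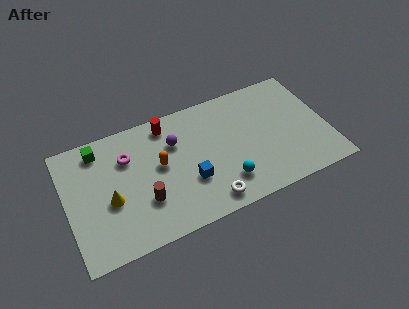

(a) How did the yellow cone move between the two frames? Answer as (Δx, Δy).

(0.8, 0.5)

From the two frames, the yellow cone sits at roughly (1.4, 2.5) before and (2.2, 3.0) after.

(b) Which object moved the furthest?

the orange capsule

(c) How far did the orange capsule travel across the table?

2.8

The orange capsule was near (3.4, 1.6) before and (4.9, 4.0) after, so it travelled √(1.5² + 2.4²) ≈ 2.8 units.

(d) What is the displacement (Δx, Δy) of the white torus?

(-0.1, -0.8)

From the two frames, the white torus sits at roughly (7.2, 1.8) before and (7.1, 1.0) after.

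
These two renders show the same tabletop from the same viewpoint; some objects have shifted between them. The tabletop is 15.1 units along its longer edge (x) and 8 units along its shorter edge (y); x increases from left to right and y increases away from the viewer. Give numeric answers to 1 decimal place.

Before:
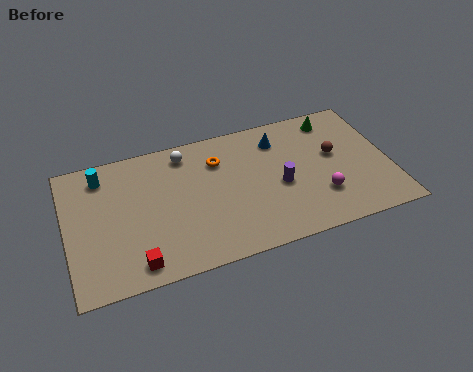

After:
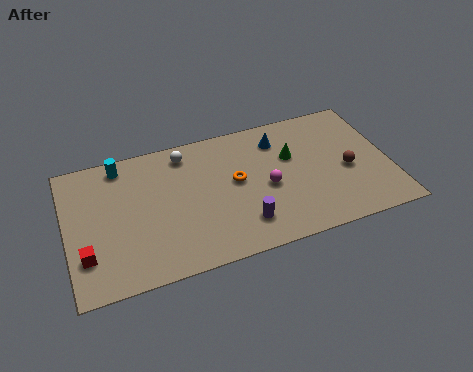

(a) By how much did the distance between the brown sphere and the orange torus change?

-0.3

The distance was about 5.6 in the first image and 5.3 in the second, so they moved 0.3 units closer together.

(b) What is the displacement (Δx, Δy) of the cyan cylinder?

(0.9, 0.4)

From the two frames, the cyan cylinder sits at roughly (1.8, 6.6) before and (2.7, 7.0) after.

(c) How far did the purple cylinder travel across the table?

2.5

The purple cylinder moved from about (9.9, 3.5) to (8.0, 1.8), a distance of √(1.9² + 1.7²) ≈ 2.5.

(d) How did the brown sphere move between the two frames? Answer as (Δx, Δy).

(0.5, -1.1)

The brown sphere was at about (12.6, 4.6) and moved to about (13.1, 3.5).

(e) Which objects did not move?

the white sphere and the blue cone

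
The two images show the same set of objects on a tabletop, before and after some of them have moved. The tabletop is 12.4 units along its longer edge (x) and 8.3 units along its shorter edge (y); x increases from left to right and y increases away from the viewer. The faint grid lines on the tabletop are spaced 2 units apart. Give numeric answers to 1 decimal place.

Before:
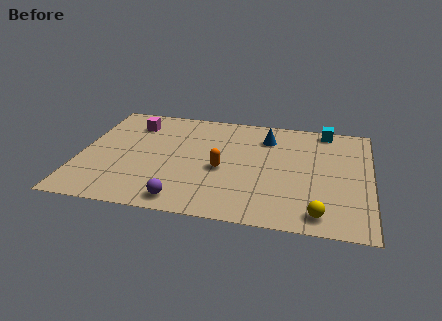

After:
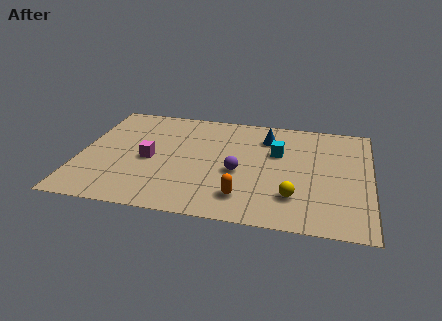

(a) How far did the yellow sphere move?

1.5

The yellow sphere was near (10.3, 1.1) before and (9.2, 2.1) after, so it travelled √(1.1² + 1.0²) ≈ 1.5 units.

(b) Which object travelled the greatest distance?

the purple sphere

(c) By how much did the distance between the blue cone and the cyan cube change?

-1.5

They were about 2.7 units apart before and 1.2 after — 1.5 units closer together.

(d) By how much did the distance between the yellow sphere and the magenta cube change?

-3.4

The distance was about 9.8 in the first image and 6.4 in the second, so they moved 3.4 units closer together.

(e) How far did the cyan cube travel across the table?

3.0

From (10.4, 7.5) to (8.4, 5.3), the cyan cube covered √(2.0² + 2.2²) ≈ 3.0 units.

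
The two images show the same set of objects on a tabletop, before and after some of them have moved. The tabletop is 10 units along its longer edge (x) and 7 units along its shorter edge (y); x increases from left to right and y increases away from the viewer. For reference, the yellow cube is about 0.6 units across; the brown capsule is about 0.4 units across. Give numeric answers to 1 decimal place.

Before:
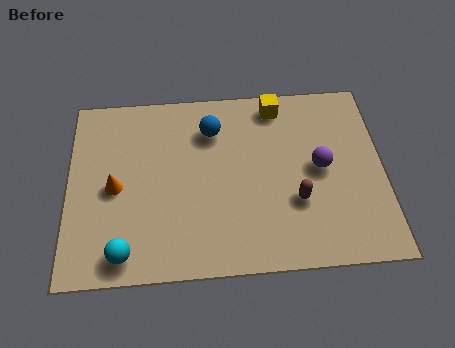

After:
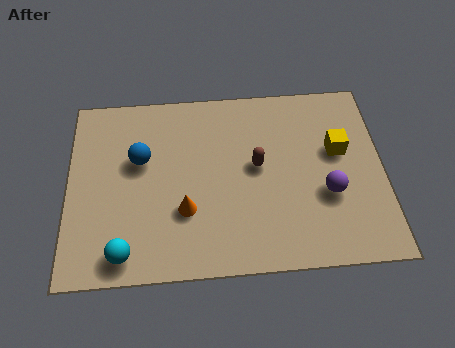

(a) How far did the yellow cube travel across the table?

2.7

The yellow cube was near (6.7, 6.1) before and (8.6, 4.2) after, so it travelled √(1.9² + 1.9²) ≈ 2.7 units.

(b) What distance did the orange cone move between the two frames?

2.4

The orange cone was near (1.5, 3.3) before and (3.7, 2.3) after, so it travelled √(2.2² + 1.0²) ≈ 2.4 units.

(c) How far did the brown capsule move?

1.8

The brown capsule moved from about (7.2, 2.4) to (6.0, 3.8), a distance of √(1.2² + 1.4²) ≈ 1.8.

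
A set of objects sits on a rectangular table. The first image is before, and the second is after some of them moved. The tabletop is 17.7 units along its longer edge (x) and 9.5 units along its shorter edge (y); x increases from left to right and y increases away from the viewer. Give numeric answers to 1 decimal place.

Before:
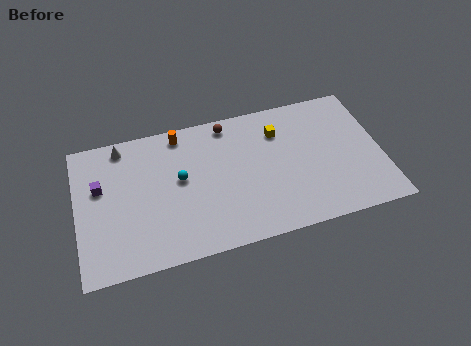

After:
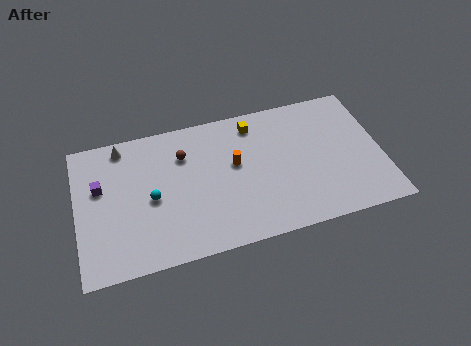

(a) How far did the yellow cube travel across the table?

1.7

The yellow cube moved from about (11.9, 7.1) to (10.5, 8.0), a distance of √(1.4² + 0.9²) ≈ 1.7.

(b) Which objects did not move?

the white cone and the purple cube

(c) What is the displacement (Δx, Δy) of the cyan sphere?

(-1.7, -0.9)

From the two frames, the cyan sphere sits at roughly (6.0, 5.3) before and (4.3, 4.4) after.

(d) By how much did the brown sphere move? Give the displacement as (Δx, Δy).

(-2.7, -1.5)

From the two frames, the brown sphere sits at roughly (9.0, 8.4) before and (6.3, 6.9) after.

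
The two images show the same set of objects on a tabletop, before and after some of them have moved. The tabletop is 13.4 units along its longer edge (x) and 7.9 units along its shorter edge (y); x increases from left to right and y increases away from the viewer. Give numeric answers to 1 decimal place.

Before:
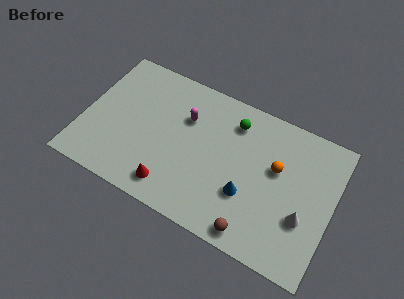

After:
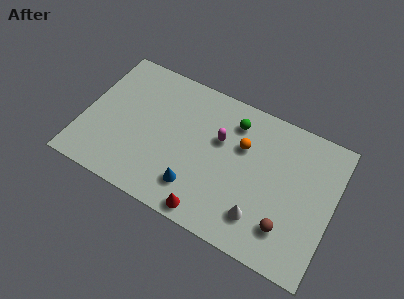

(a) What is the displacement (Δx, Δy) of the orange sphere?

(-1.9, 0.4)

The orange sphere was at about (10.3, 4.8) and moved to about (8.4, 5.2).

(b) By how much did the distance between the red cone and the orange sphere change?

-1.7

The distance was about 6.3 in the first image and 4.6 in the second, so they moved 1.7 units closer together.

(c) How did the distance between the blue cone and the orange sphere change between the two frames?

+1.5

The distance was about 2.5 in the first image and 4.0 in the second, so they moved 1.5 units further apart.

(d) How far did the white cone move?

2.4

From (12.0, 2.8) to (9.8, 1.8), the white cone covered √(2.2² + 1.0²) ≈ 2.4 units.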